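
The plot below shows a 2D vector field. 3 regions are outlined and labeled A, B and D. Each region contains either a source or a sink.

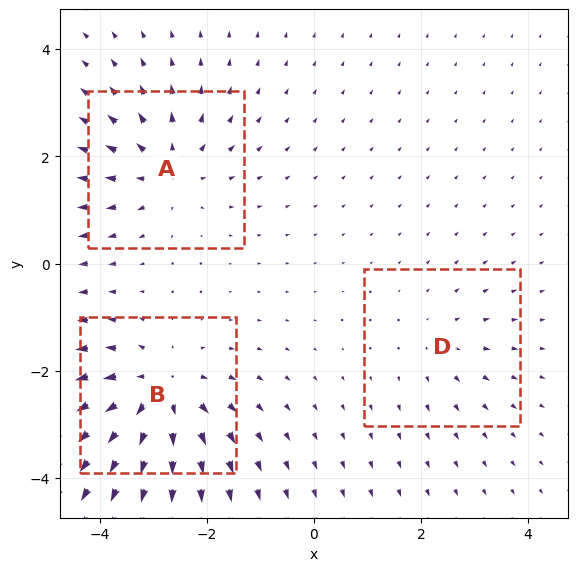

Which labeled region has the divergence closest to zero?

D

Divergence at each region's feature centre — A: about +3, B: about +5, D: about +2. Region D is closest to zero.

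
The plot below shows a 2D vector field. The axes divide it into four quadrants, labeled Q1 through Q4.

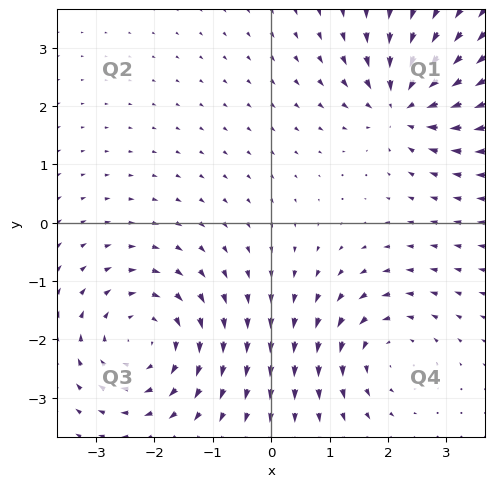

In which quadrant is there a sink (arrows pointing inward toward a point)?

The sink sits at approximately (2.3, 2.0), which lies in quadrant Q1. The divergence there is about -5, negative as expected for a sink.

Q1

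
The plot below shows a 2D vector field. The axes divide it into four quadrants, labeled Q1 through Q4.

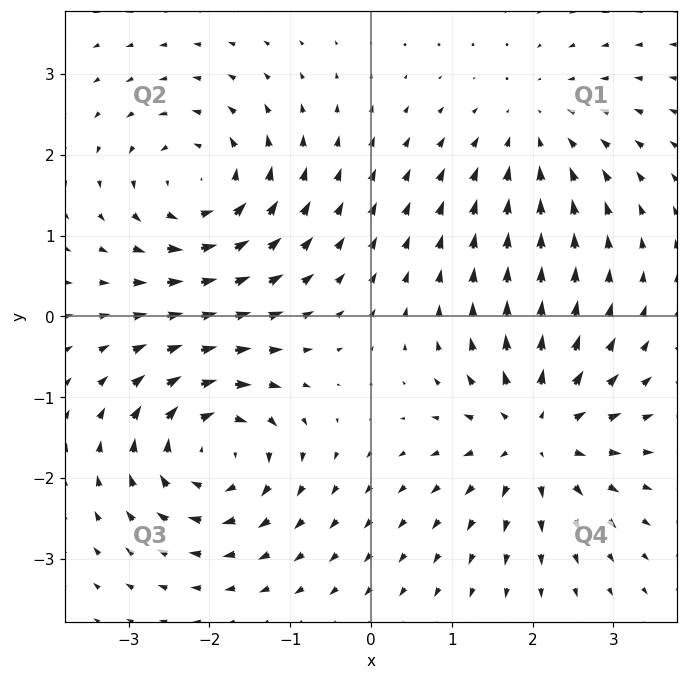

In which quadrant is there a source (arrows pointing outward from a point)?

The source sits at approximately (2.0, -1.4), which lies in quadrant Q4. The divergence there is about +6, positive as expected for a source.

Q4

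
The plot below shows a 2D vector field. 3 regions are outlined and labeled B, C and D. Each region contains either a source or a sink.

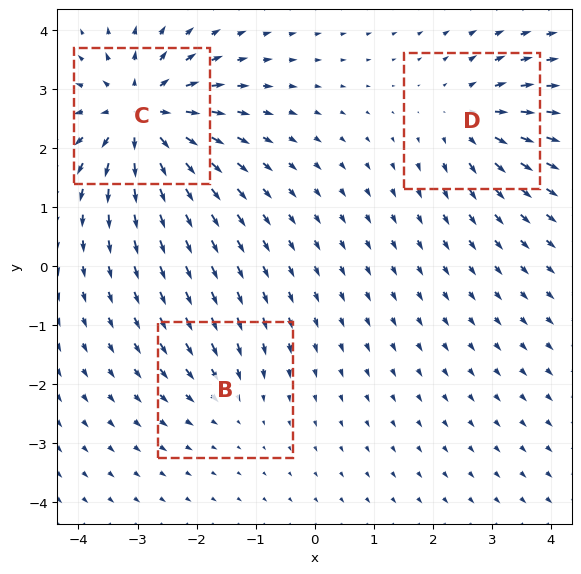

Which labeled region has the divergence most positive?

C

Divergence at each region's feature centre — B: about -2, C: about +6, D: about +4. Region C is most positive.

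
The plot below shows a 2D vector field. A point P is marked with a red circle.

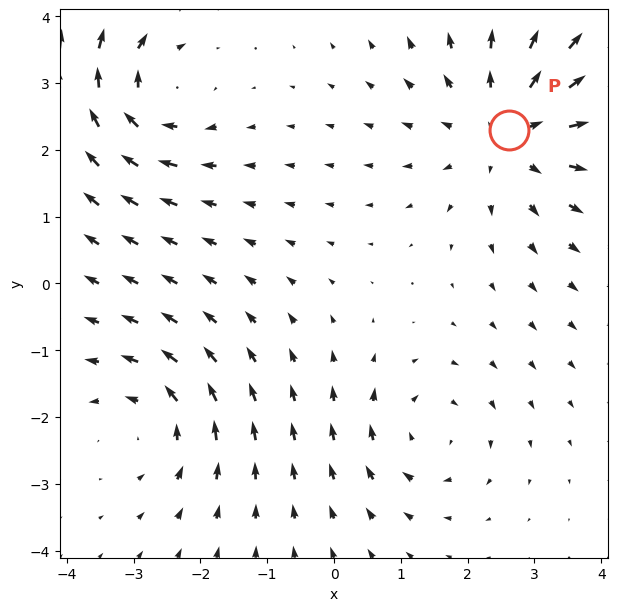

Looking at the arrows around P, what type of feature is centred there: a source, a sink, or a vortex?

source

At P (2.6, 2.3) the arrows spread outward. Divergence about +4, curl ≈0 — positive divergence with near-zero curl is a source.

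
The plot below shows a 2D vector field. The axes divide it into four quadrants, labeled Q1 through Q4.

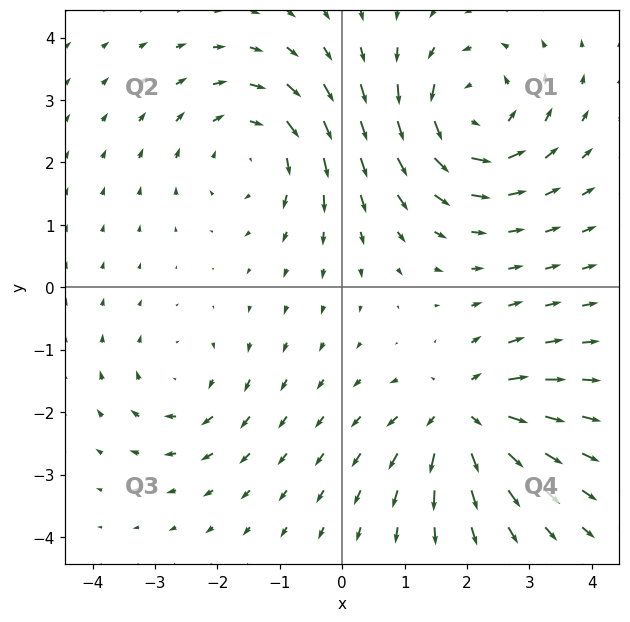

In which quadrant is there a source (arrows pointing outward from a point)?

The source sits at approximately (1.9, -2.0), which lies in quadrant Q4. The divergence there is about +6, positive as expected for a source.

Q4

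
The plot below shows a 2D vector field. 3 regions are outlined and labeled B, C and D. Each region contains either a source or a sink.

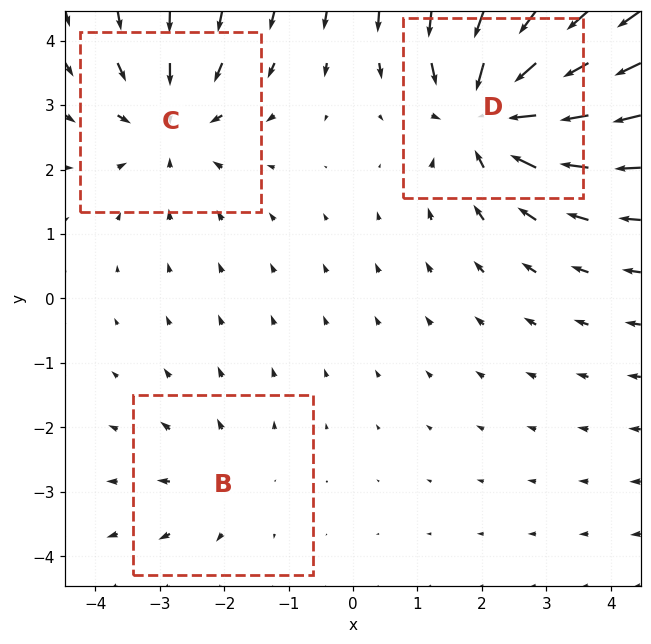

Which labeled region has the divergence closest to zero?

B

Divergence at each region's feature centre — B: about +2, C: about -3, D: about -5. Region B is closest to zero.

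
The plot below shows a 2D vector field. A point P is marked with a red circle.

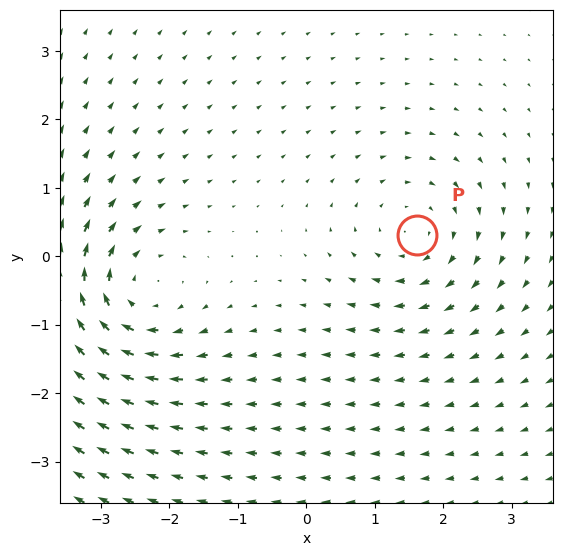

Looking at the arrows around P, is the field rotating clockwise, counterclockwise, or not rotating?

clockwise

Near P at (1.6, 0.3) the arrows circulate clockwise. The curl (z-component) there is about -2; negative curl means clockwise rotation.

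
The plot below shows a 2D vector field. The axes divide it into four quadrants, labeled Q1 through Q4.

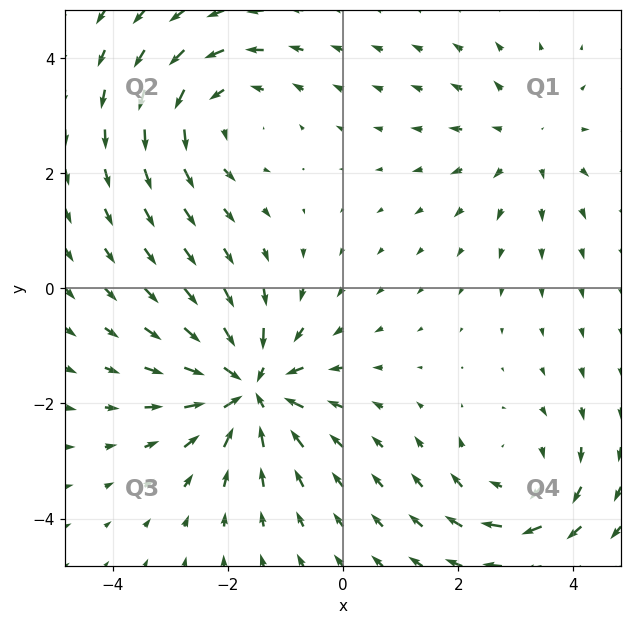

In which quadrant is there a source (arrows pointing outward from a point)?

The source sits at approximately (3.2, 2.6), which lies in quadrant Q1. The divergence there is about +2, positive as expected for a source.

Q1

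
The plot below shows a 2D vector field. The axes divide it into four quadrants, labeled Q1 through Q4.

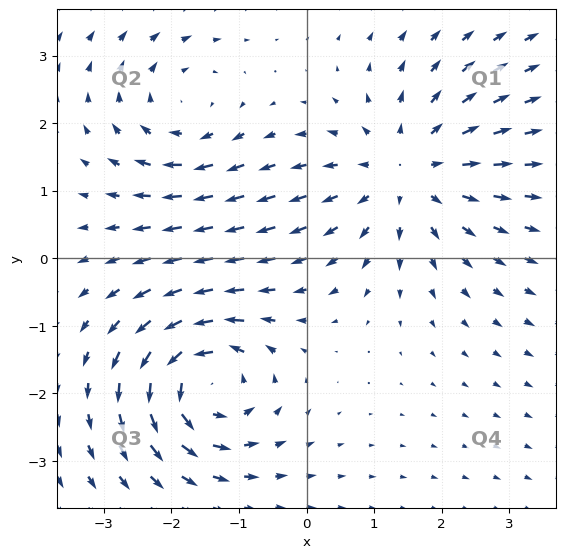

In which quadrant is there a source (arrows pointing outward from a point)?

Q1

The source sits at approximately (1.5, 1.3), which lies in quadrant Q1. The divergence there is about +4, positive as expected for a source.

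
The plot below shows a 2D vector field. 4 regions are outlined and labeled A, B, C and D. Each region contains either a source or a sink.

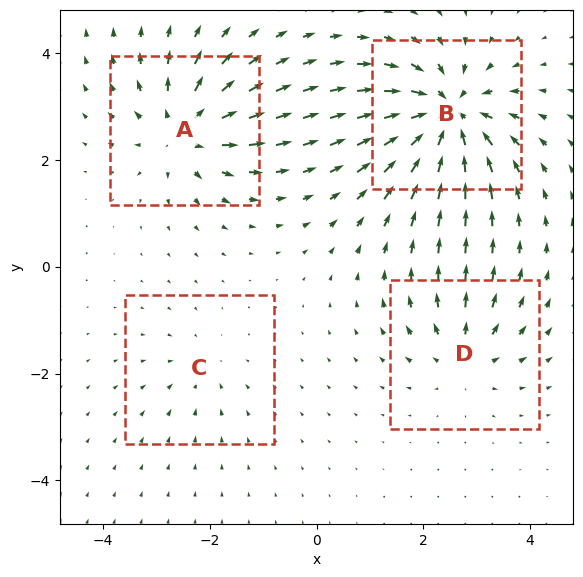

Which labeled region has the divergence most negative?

Divergence at each region's feature centre — A: about +6, B: about -9, C: about -3, D: about +4. Region B is most negative.

B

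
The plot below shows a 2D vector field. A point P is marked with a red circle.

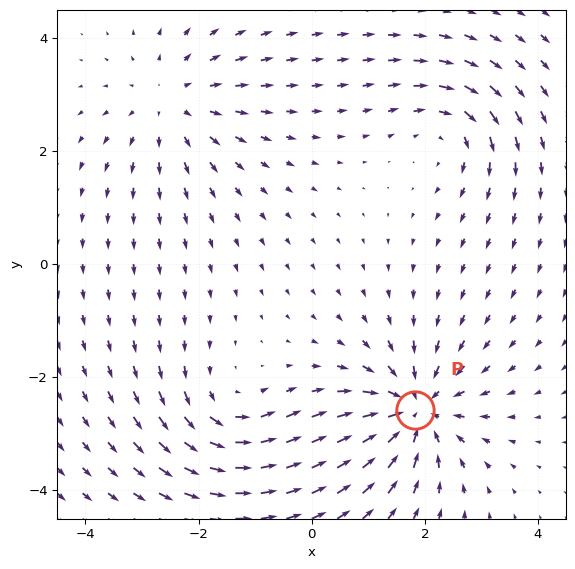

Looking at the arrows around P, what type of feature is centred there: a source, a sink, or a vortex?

At P (1.8, -2.6) the arrows converge inward. Divergence about -6, curl ≈0 — negative divergence with near-zero curl is a sink.

sink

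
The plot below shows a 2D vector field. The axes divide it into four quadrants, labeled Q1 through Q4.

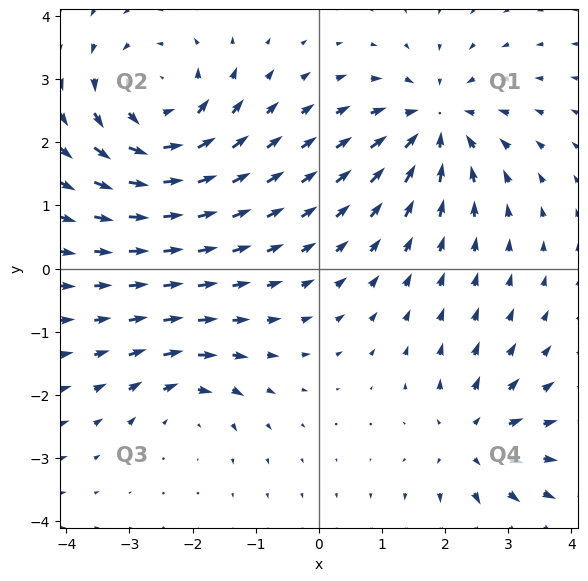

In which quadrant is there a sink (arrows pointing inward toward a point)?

Q1

The sink sits at approximately (1.9, 2.3), which lies in quadrant Q1. The divergence there is about -5, negative as expected for a sink.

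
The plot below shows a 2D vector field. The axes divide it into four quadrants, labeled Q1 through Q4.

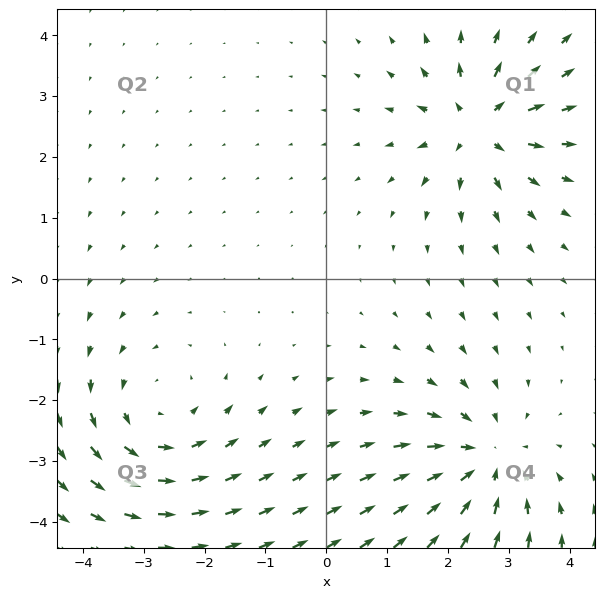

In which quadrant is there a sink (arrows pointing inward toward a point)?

The sink sits at approximately (2.6, -3.0), which lies in quadrant Q4. The divergence there is about -4, negative as expected for a sink.

Q4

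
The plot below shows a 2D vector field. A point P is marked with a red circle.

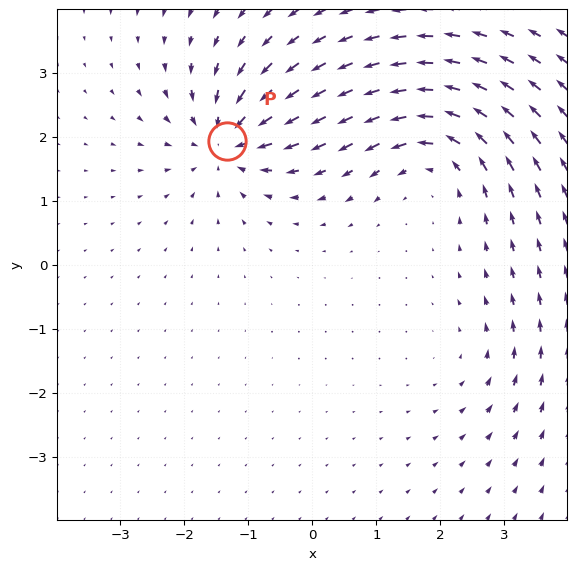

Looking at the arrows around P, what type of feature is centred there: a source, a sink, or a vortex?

At P (-1.3, 1.9) the arrows converge inward. Divergence about -6, curl ≈0 — negative divergence with near-zero curl is a sink.

sink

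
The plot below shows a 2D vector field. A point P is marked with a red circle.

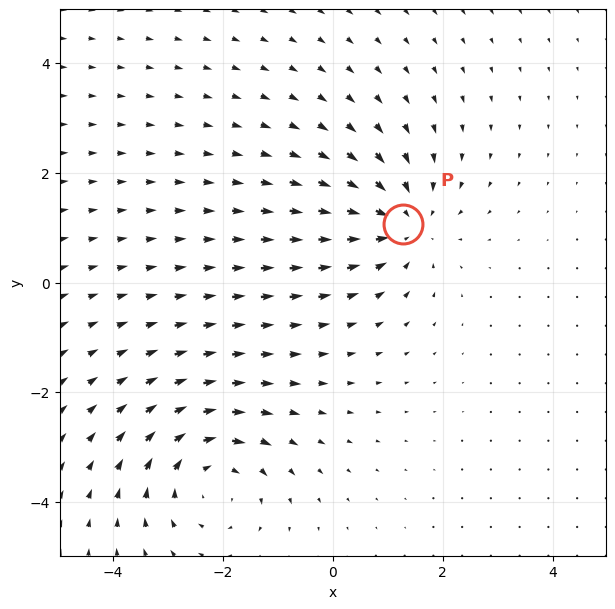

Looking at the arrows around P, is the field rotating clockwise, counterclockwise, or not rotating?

not rotating

Near P at (1.3, 1.1) the arrows show no circulation. The curl there is ≈0.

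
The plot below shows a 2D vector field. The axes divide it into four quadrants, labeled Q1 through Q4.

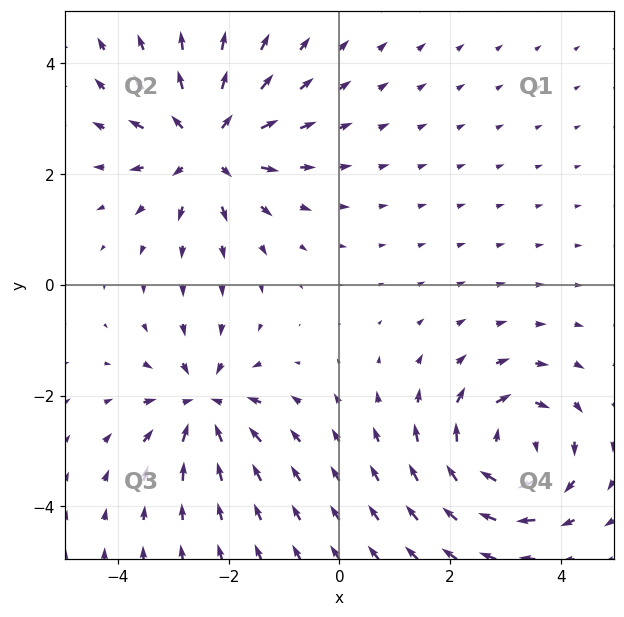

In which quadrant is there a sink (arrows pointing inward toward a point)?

Q3

The sink sits at approximately (-2.5, -2.1), which lies in quadrant Q3. The divergence there is about -5, negative as expected for a sink.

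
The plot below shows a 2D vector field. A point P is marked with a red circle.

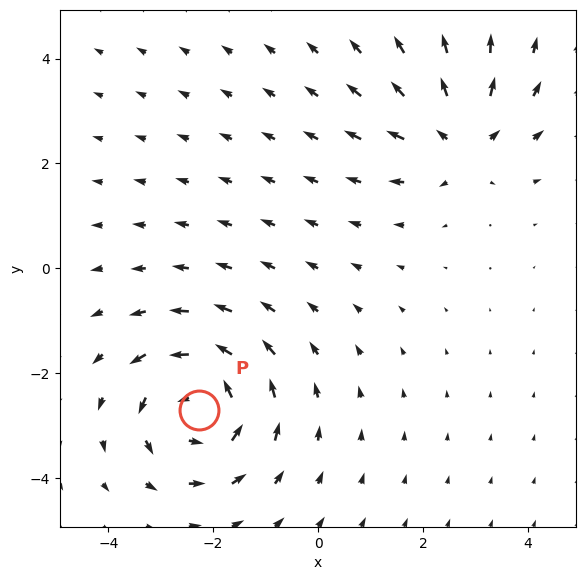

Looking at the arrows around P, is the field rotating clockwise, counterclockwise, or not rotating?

counterclockwise

Near P at (-2.3, -2.7) the arrows circulate counterclockwise. The curl (z-component) there is about +5; positive curl means counterclockwise rotation.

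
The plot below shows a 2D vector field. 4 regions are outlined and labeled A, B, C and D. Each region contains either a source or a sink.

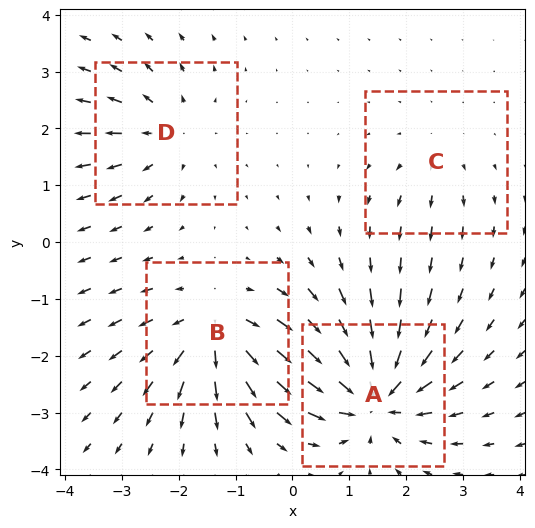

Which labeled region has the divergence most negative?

A

Divergence at each region's feature centre — A: about -7, B: about +6, C: about +2, D: about +4. Region A is most negative.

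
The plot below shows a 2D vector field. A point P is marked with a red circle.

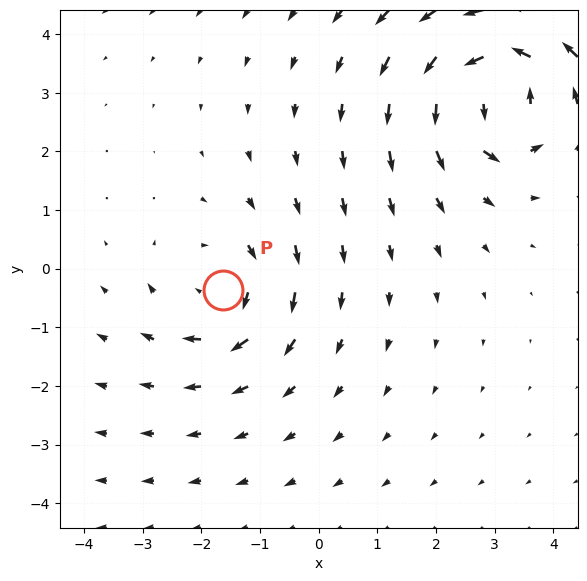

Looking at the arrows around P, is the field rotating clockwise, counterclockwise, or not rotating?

Near P at (-1.6, -0.4) the arrows circulate clockwise. The curl (z-component) there is about -3; negative curl means clockwise rotation.

clockwise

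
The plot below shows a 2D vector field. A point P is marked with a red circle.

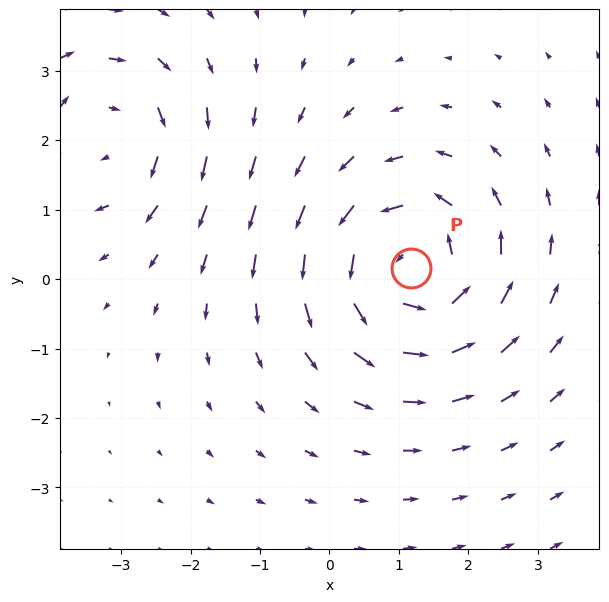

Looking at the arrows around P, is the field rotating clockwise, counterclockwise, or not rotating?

counterclockwise

Near P at (1.2, 0.2) the arrows circulate counterclockwise. The curl (z-component) there is about +4; positive curl means counterclockwise rotation.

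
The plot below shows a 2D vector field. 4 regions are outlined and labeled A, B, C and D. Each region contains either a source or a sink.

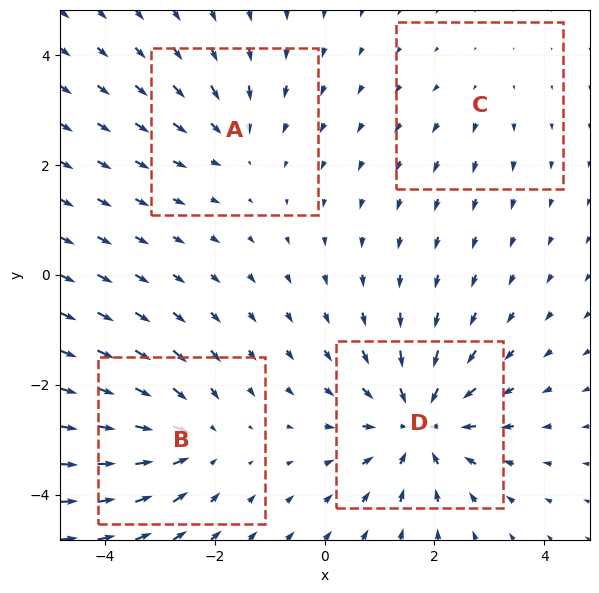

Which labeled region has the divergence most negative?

Divergence at each region's feature centre — A: about -3, B: about -4, C: about +2, D: about -6. Region D is most negative.

D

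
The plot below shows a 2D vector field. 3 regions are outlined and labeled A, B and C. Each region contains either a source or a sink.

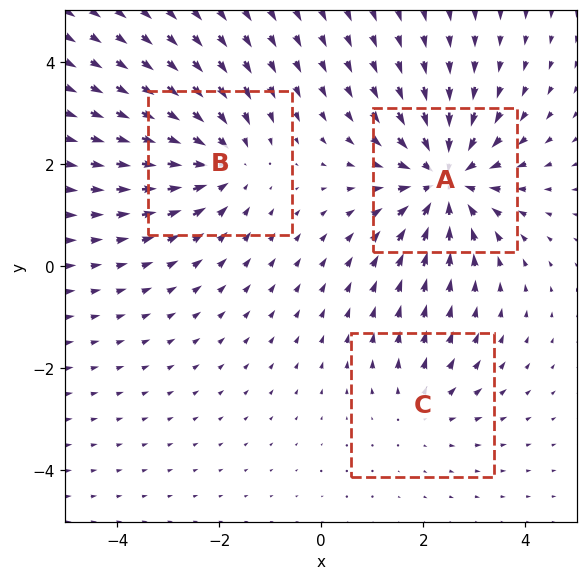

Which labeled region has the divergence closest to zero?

Divergence at each region's feature centre — A: about -4, B: about -3, C: about +2. Region C is closest to zero.

C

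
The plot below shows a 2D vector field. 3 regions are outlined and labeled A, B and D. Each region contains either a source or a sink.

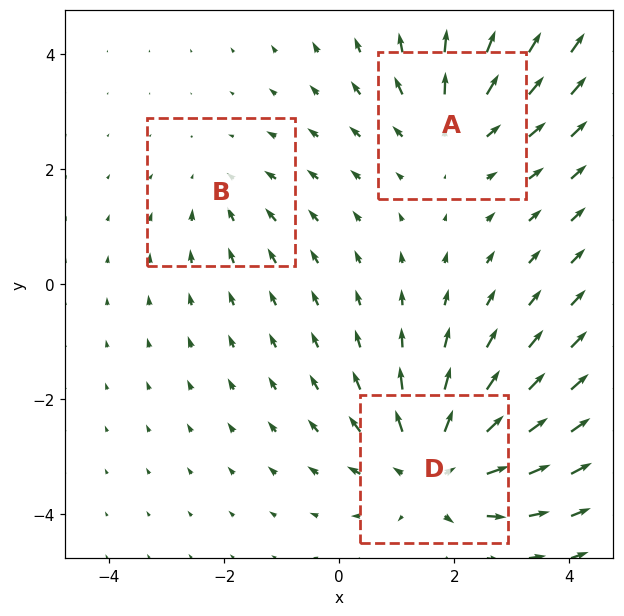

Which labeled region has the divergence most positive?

Divergence at each region's feature centre — A: about +3, B: about -2, D: about +4. Region D is most positive.

D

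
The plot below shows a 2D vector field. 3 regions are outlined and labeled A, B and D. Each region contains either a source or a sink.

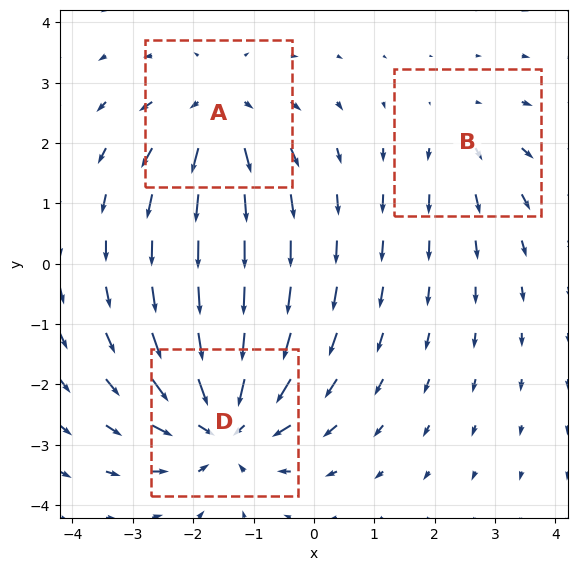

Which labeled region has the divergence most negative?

D

Divergence at each region's feature centre — A: about +3, B: about +2, D: about -5. Region D is most negative.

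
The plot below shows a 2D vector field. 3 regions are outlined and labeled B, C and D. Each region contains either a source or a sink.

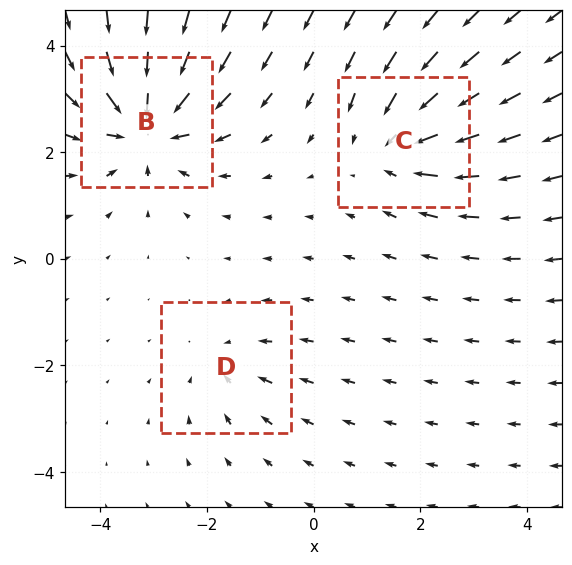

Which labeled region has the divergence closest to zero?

D

Divergence at each region's feature centre — B: about -6, C: about -4, D: about -2. Region D is closest to zero.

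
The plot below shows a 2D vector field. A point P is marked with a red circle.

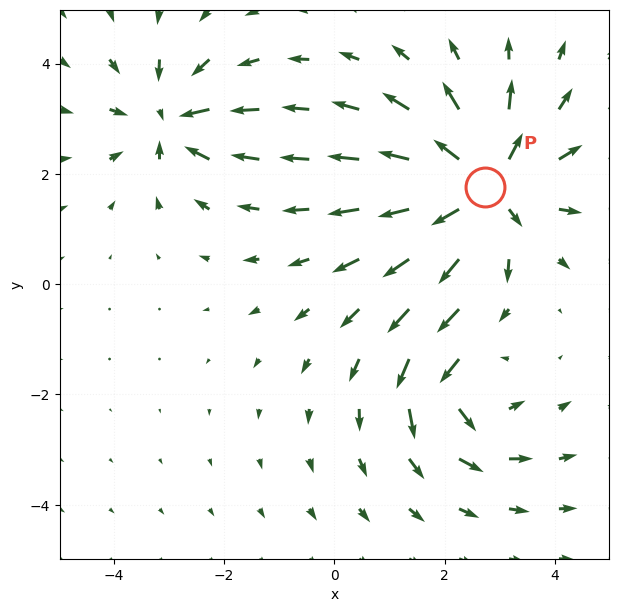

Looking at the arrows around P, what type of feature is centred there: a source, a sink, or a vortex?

source

At P (2.7, 1.8) the arrows spread outward. Divergence about +5, curl ≈0 — positive divergence with near-zero curl is a source.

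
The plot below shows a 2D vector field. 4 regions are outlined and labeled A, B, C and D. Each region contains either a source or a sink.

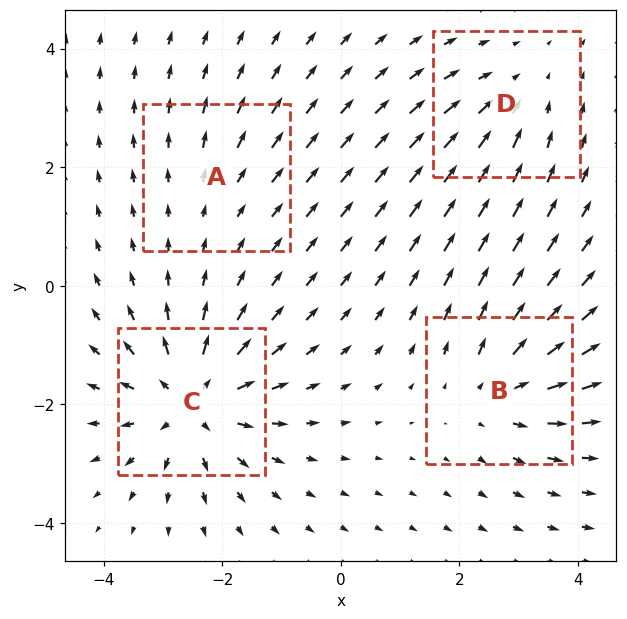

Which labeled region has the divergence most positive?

C

Divergence at each region's feature centre — A: about +2, B: about +5, C: about +7, D: about -3. Region C is most positive.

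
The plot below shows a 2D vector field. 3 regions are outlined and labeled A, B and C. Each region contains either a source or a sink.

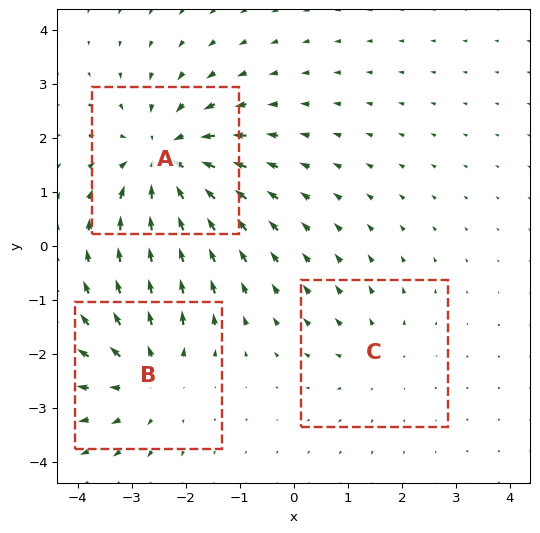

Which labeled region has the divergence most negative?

A

Divergence at each region's feature centre — A: about -4, B: about +3, C: about +2. Region A is most negative.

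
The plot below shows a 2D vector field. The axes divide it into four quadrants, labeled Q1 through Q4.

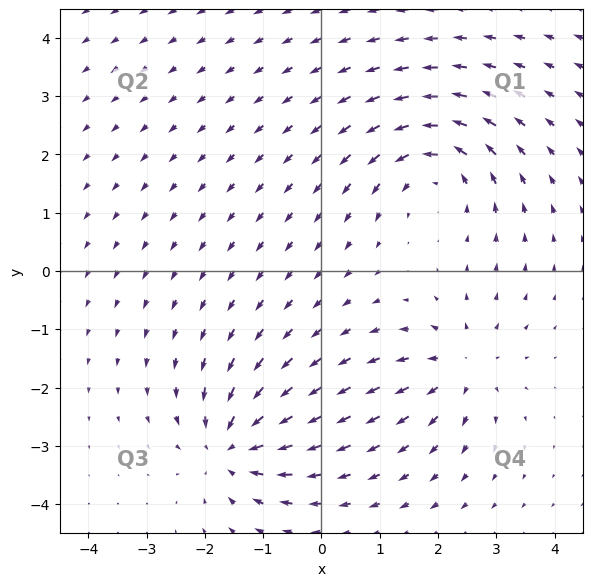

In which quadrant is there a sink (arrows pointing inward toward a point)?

Q3

The sink sits at approximately (-1.5, -3.0), which lies in quadrant Q3. The divergence there is about -4, negative as expected for a sink.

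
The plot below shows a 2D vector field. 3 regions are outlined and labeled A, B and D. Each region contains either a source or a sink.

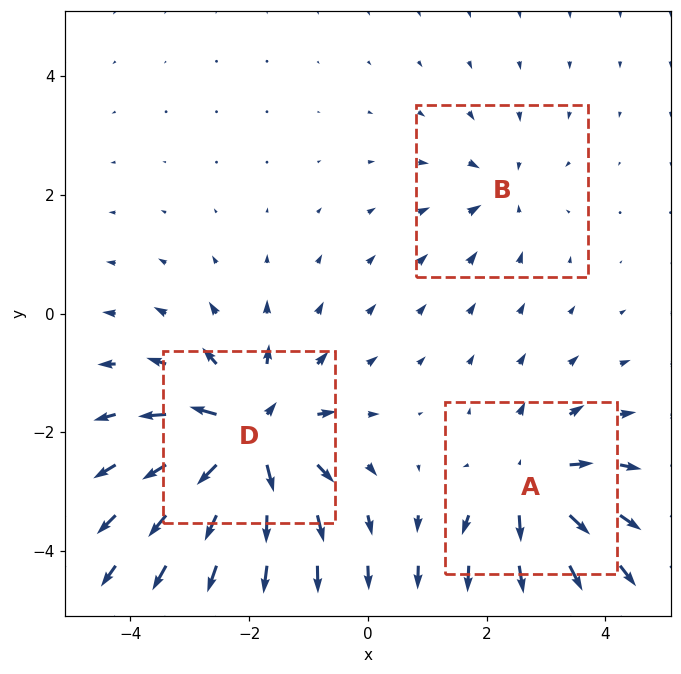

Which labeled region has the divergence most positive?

Divergence at each region's feature centre — A: about +4, B: about -2, D: about +6. Region D is most positive.

D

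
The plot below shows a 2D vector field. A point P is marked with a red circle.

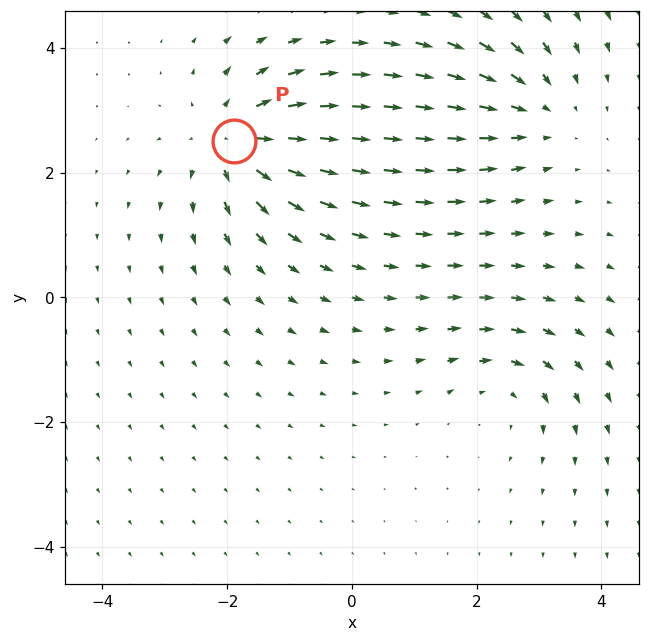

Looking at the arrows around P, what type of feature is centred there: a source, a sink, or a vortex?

At P (-1.9, 2.5) the arrows spread outward. Divergence about +5, curl ≈0 — positive divergence with near-zero curl is a source.

source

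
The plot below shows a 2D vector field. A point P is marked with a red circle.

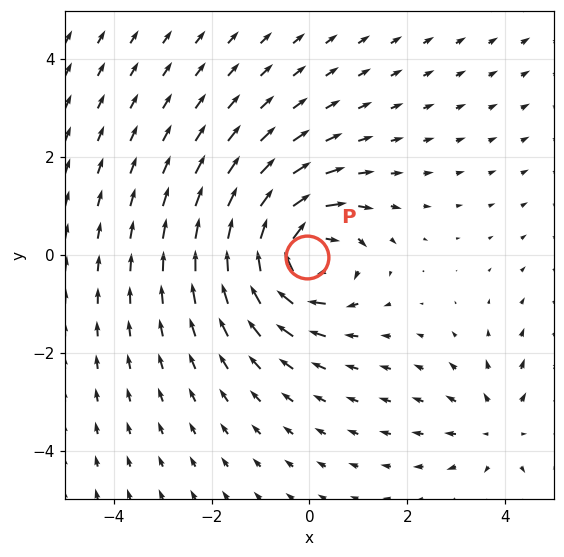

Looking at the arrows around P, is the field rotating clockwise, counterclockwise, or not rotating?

Near P at (-0.0, -0.0) the arrows circulate clockwise. The curl (z-component) there is about -5; negative curl means clockwise rotation.

clockwise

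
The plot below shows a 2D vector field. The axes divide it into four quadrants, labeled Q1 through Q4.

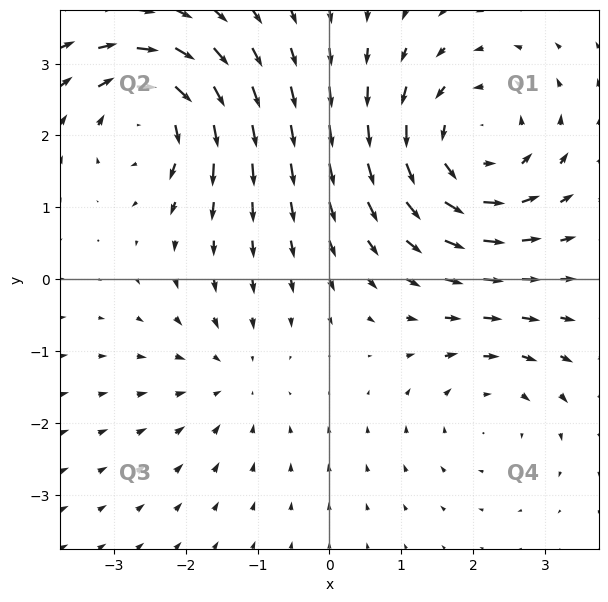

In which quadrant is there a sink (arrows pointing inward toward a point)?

The sink sits at approximately (-1.3, -1.3), which lies in quadrant Q3. The divergence there is about -2, negative as expected for a sink.

Q3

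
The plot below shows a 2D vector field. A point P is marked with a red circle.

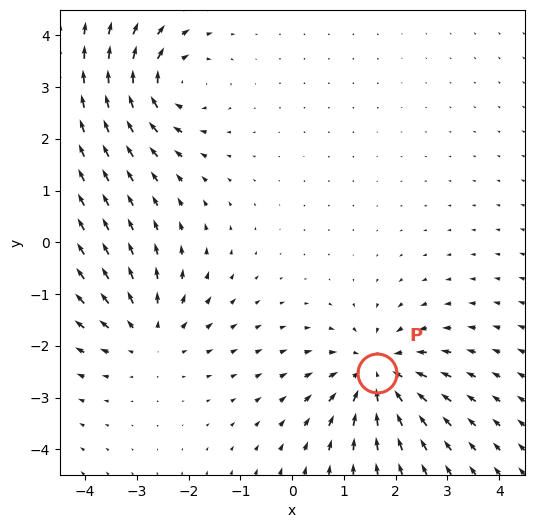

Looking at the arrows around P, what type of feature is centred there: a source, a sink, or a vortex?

sink

At P (1.6, -2.5) the arrows converge inward. Divergence about -4, curl ≈0 — negative divergence with near-zero curl is a sink.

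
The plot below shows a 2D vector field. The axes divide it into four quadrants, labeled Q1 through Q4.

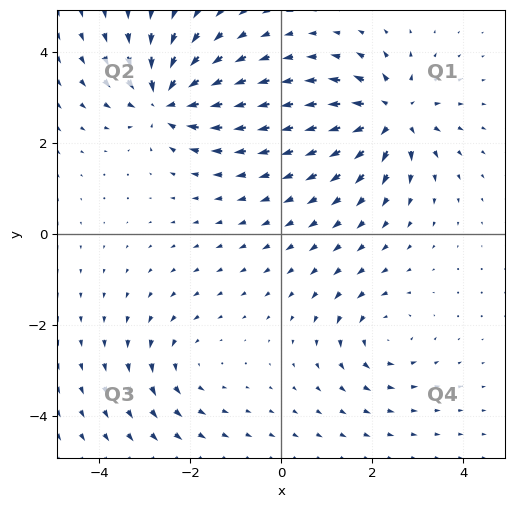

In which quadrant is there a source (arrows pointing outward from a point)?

The source sits at approximately (2.4, 2.6), which lies in quadrant Q1. The divergence there is about +6, positive as expected for a source.

Q1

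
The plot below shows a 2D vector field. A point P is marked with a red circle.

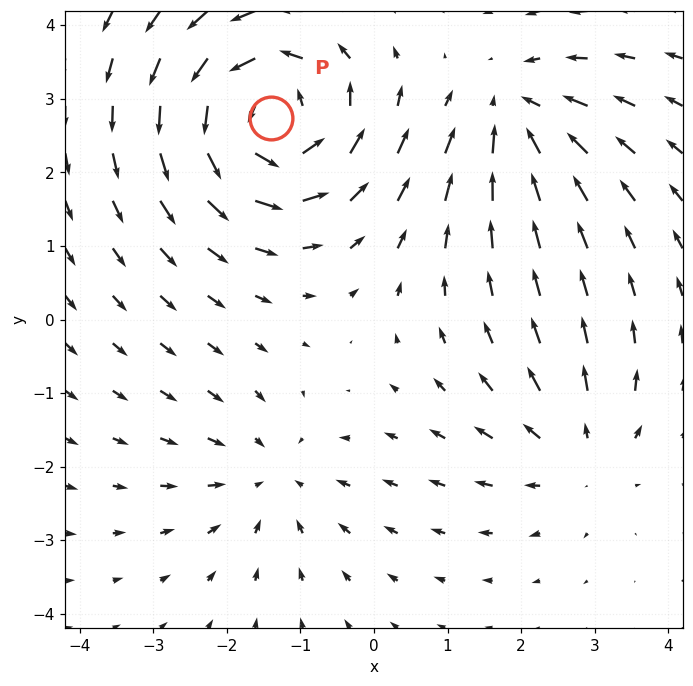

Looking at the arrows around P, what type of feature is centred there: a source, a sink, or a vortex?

vortex

At P (-1.4, 2.7) the arrows circulate counterclockwise. Divergence ≈0, curl about +5 — near-zero divergence with nonzero curl is a vortex.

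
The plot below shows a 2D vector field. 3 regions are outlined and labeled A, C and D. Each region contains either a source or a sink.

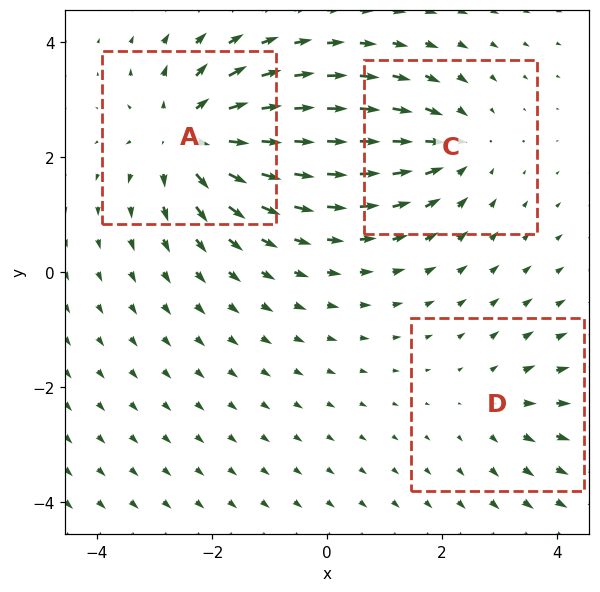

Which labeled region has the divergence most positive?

Divergence at each region's feature centre — A: about +5, C: about -3, D: about +2. Region A is most positive.

A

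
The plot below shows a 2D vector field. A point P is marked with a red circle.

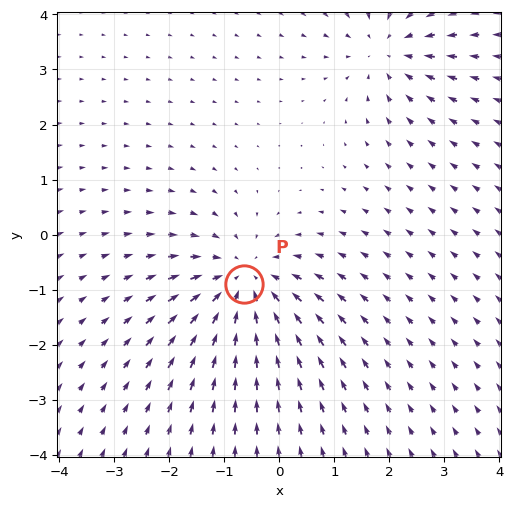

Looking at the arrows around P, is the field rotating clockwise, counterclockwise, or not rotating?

Near P at (-0.6, -0.9) the arrows show no circulation. The curl there is ≈0.

not rotating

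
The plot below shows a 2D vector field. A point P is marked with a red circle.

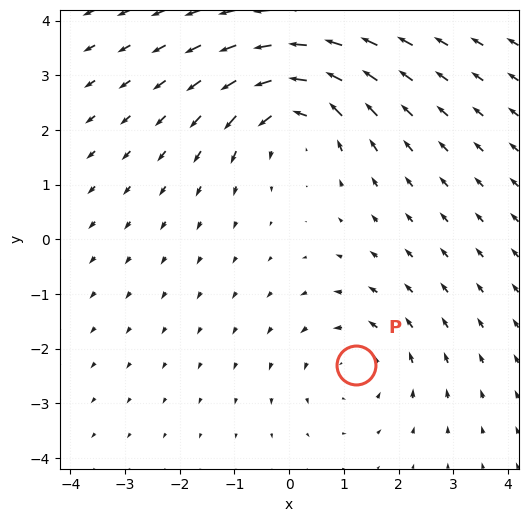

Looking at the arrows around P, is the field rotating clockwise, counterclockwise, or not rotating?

counterclockwise

Near P at (1.2, -2.3) the arrows circulate counterclockwise. The curl (z-component) there is about +2; positive curl means counterclockwise rotation.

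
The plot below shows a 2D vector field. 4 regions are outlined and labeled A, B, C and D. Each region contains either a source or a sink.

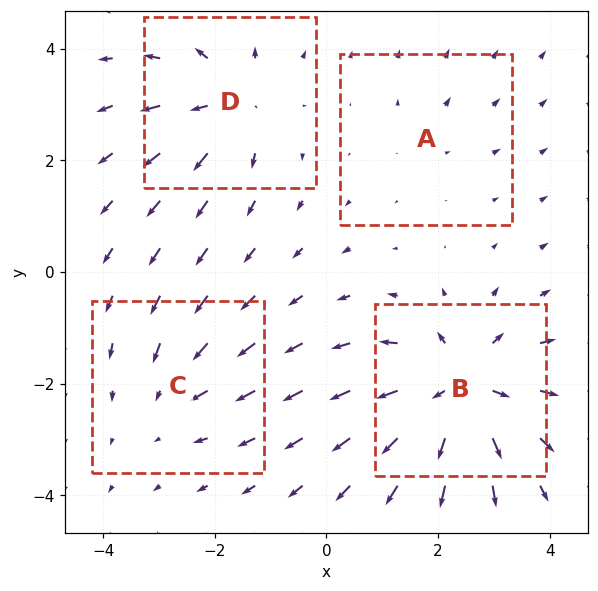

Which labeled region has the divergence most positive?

Divergence at each region's feature centre — A: about +2, B: about +7, C: about -3, D: about +5. Region B is most positive.

B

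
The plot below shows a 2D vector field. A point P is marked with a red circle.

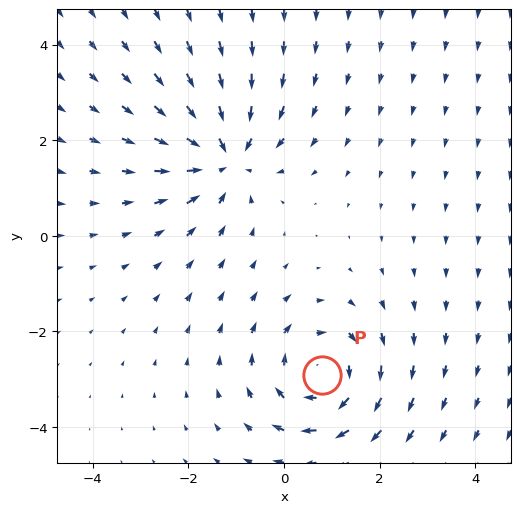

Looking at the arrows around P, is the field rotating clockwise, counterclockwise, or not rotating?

clockwise

Near P at (0.8, -2.9) the arrows circulate clockwise. The curl (z-component) there is about -4; negative curl means clockwise rotation.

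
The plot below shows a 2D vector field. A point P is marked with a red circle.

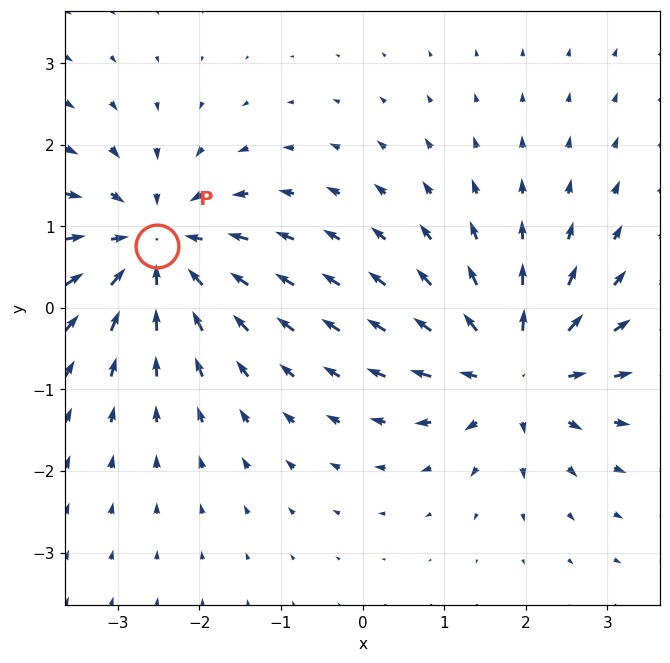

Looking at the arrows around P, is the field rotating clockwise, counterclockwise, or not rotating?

not rotating

Near P at (-2.5, 0.8) the arrows show no circulation. The curl there is ≈0.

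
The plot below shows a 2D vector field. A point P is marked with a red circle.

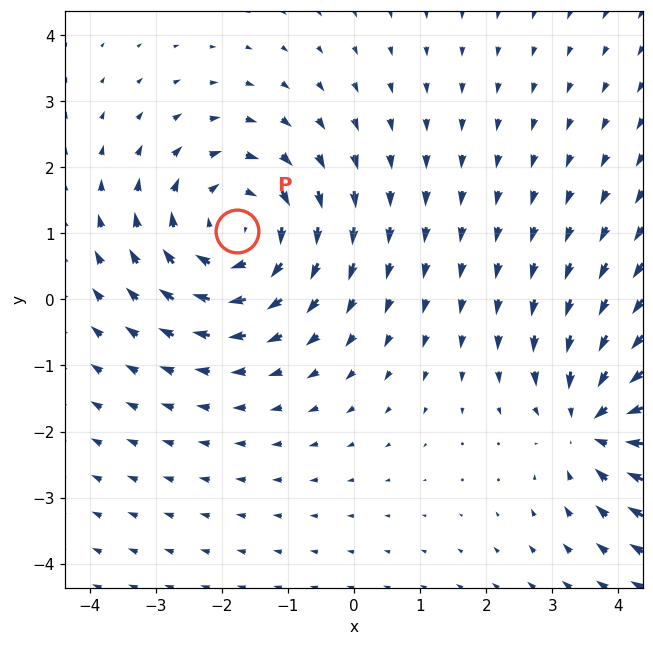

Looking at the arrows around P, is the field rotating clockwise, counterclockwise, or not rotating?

clockwise

Near P at (-1.8, 1.0) the arrows circulate clockwise. The curl (z-component) there is about -4; negative curl means clockwise rotation.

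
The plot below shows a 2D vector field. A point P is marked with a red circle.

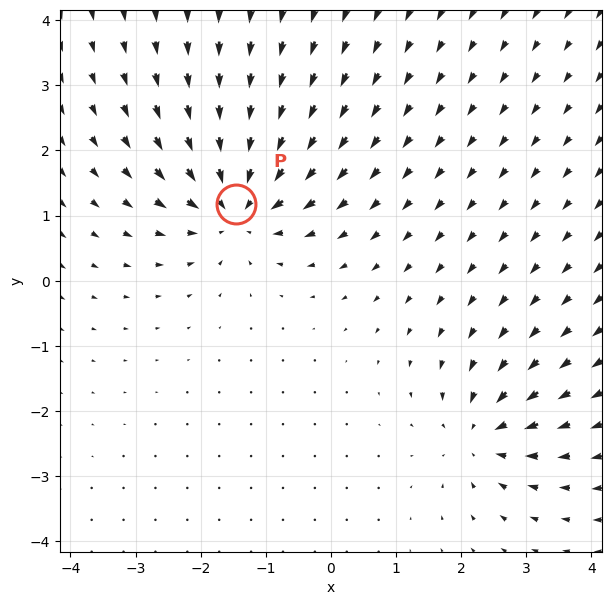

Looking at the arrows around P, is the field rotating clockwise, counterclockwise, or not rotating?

Near P at (-1.5, 1.2) the arrows show no circulation. The curl there is ≈0.

not rotating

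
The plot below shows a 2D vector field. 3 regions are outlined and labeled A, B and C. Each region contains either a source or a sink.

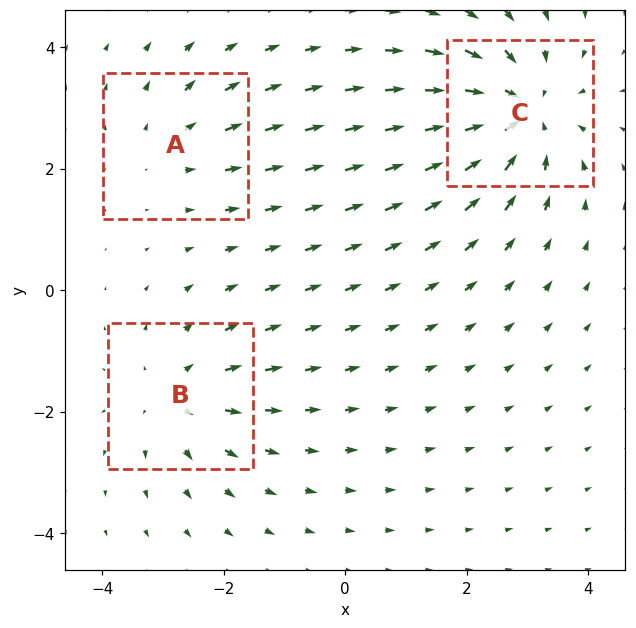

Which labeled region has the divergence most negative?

Divergence at each region's feature centre — A: about +2, B: about +3, C: about -4. Region C is most negative.

C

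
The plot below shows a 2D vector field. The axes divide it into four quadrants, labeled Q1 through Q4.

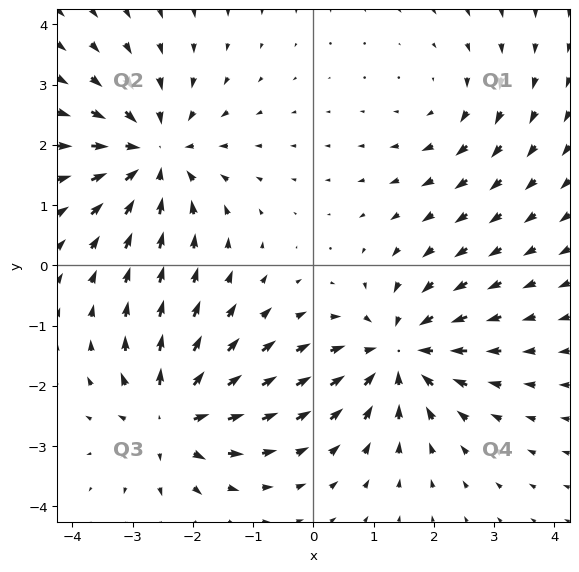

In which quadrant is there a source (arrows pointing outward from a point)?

The source sits at approximately (-2.4, -2.5), which lies in quadrant Q3. The divergence there is about +5, positive as expected for a source.

Q3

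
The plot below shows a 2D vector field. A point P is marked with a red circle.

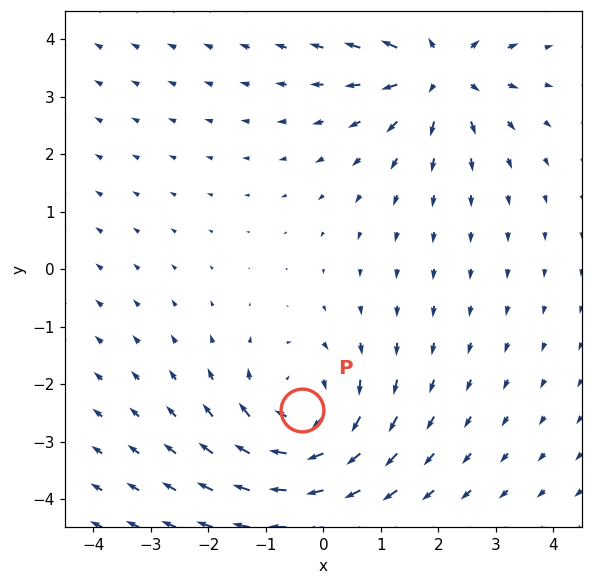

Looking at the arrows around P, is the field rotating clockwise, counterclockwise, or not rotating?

Near P at (-0.4, -2.4) the arrows circulate clockwise. The curl (z-component) there is about -5; negative curl means clockwise rotation.

clockwise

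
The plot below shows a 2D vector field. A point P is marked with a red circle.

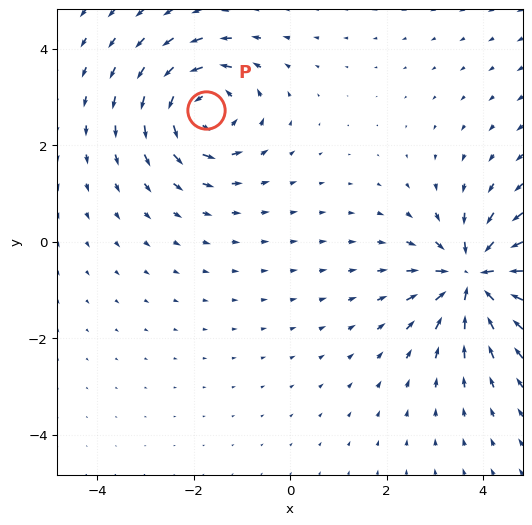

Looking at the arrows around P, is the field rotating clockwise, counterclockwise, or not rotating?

counterclockwise

Near P at (-1.7, 2.7) the arrows circulate counterclockwise. The curl (z-component) there is about +4; positive curl means counterclockwise rotation.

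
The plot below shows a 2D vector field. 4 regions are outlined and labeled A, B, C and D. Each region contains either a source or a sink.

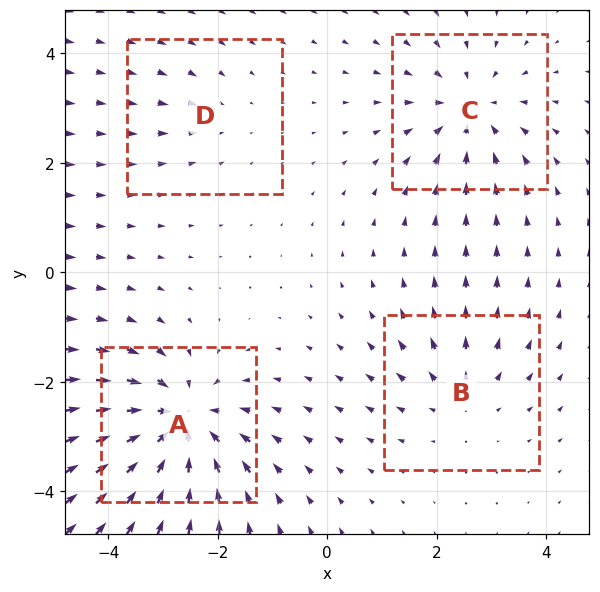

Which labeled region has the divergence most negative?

Divergence at each region's feature centre — A: about -7, B: about +3, C: about -4, D: about -2. Region A is most negative.

A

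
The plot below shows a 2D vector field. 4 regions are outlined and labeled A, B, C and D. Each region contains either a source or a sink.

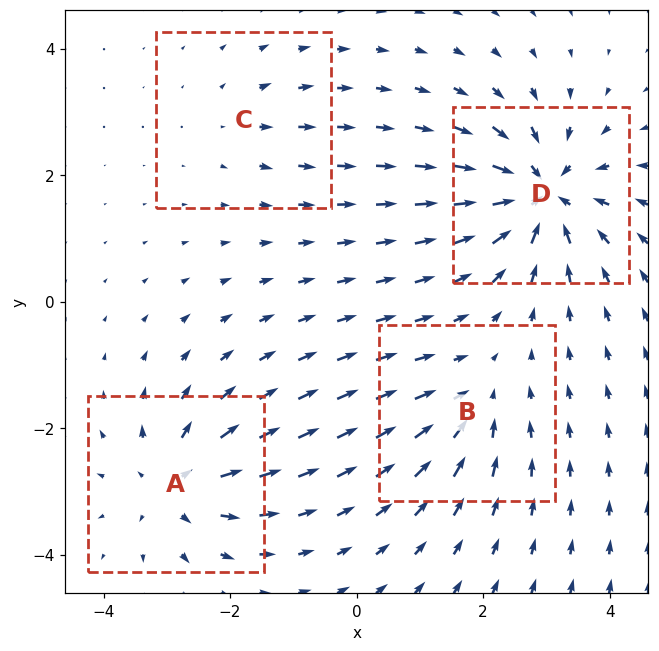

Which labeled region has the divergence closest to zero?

C

Divergence at each region's feature centre — A: about +6, B: about -4, C: about +3, D: about -9. Region C is closest to zero.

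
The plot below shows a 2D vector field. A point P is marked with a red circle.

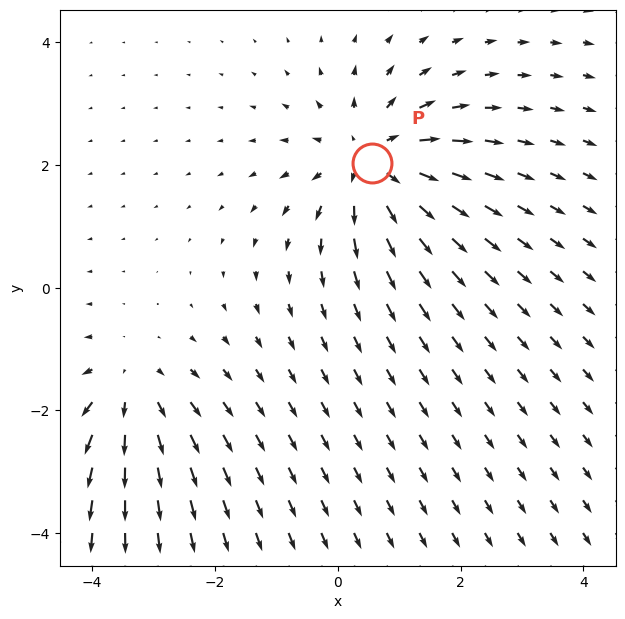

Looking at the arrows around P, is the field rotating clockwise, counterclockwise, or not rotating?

not rotating

Near P at (0.6, 2.0) the arrows show no circulation. The curl there is ≈0.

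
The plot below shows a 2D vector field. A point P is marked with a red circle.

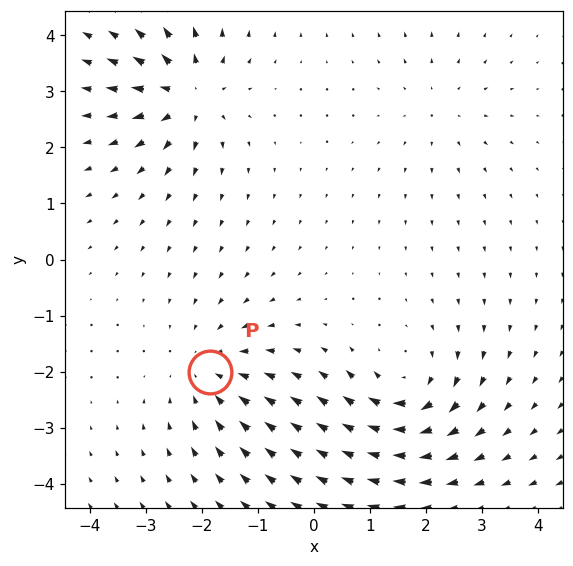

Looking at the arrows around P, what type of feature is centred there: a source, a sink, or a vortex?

At P (-1.9, -2.0) the arrows converge inward. Divergence about -3, curl ≈0 — negative divergence with near-zero curl is a sink.

sink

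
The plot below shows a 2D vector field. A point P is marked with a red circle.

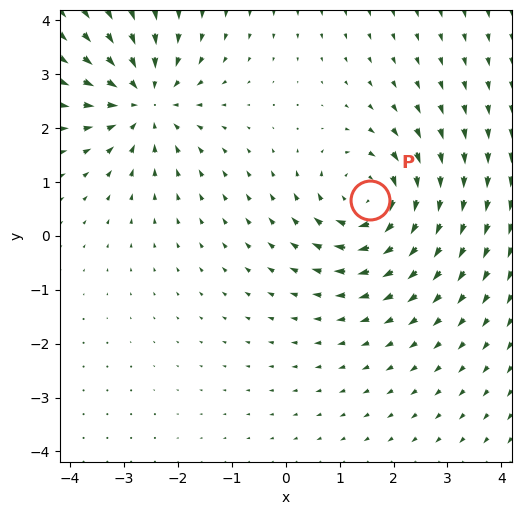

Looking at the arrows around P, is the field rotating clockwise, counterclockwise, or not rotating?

Near P at (1.6, 0.7) the arrows circulate clockwise. The curl (z-component) there is about -5; negative curl means clockwise rotation.

clockwise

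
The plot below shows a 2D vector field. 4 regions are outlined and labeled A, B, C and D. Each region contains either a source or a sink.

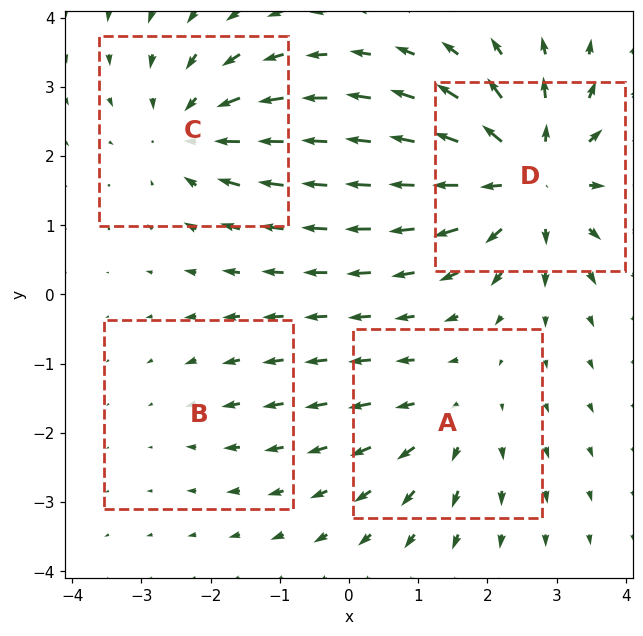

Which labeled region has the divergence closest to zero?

B

Divergence at each region's feature centre — A: about +3, B: about -2, C: about -4, D: about +7. Region B is closest to zero.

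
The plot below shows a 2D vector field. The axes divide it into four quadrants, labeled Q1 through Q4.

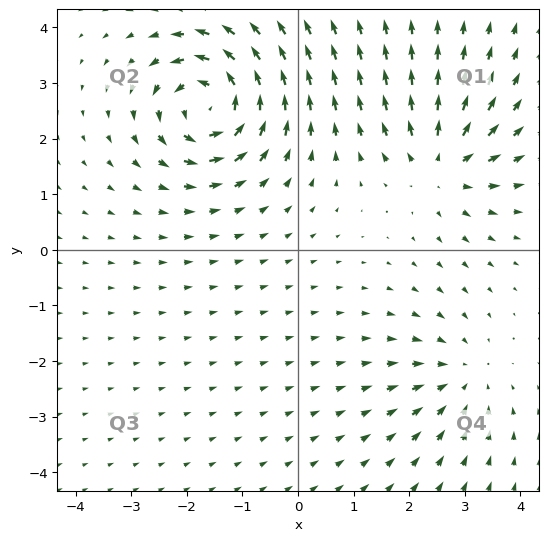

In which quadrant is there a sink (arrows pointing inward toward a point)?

Q4

The sink sits at approximately (2.9, -2.3), which lies in quadrant Q4. The divergence there is about -3, negative as expected for a sink.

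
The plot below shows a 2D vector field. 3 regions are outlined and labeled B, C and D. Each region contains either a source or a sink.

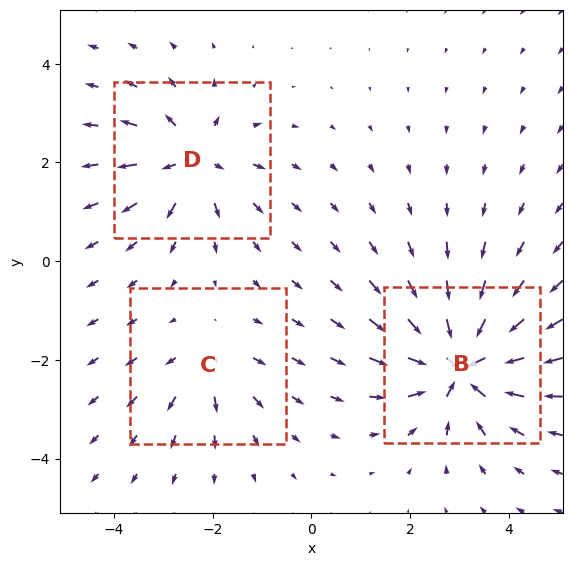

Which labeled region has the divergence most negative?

Divergence at each region's feature centre — B: about -6, C: about +3, D: about +4. Region B is most negative.

B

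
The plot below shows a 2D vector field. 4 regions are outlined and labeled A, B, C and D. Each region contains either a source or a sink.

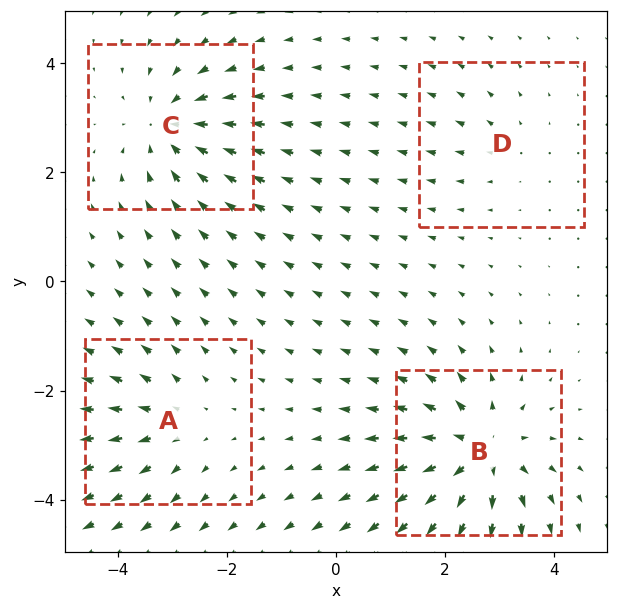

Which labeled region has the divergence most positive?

B

Divergence at each region's feature centre — A: about +4, B: about +7, C: about -5, D: about +2. Region B is most positive.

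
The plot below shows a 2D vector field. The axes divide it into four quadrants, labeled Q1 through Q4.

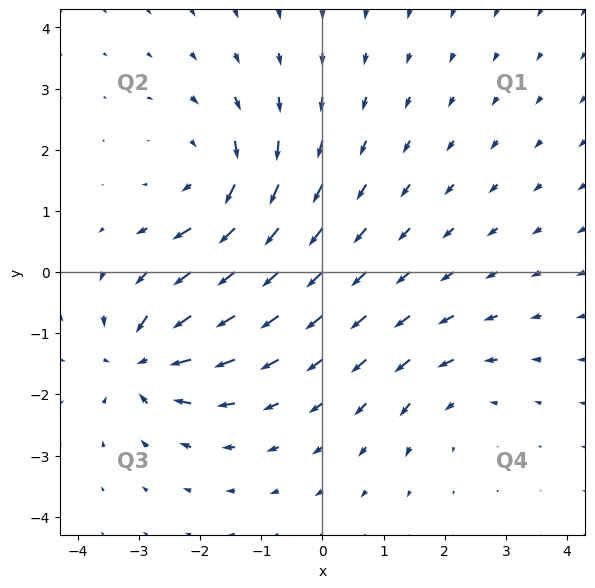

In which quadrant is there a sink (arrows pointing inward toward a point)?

Q3

The sink sits at approximately (-2.9, -1.5), which lies in quadrant Q3. The divergence there is about -7, negative as expected for a sink.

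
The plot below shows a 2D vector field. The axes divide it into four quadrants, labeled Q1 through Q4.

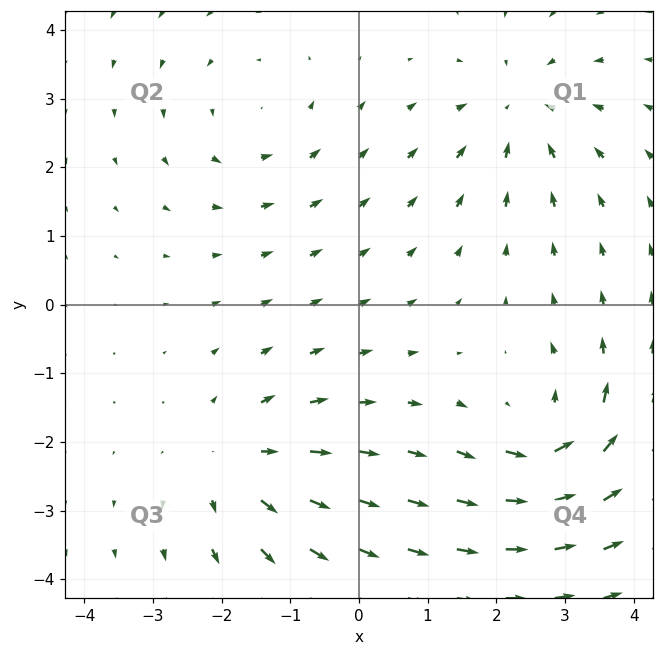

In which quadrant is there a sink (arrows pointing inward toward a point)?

Q1

The sink sits at approximately (2.4, 2.8), which lies in quadrant Q1. The divergence there is about -5, negative as expected for a sink.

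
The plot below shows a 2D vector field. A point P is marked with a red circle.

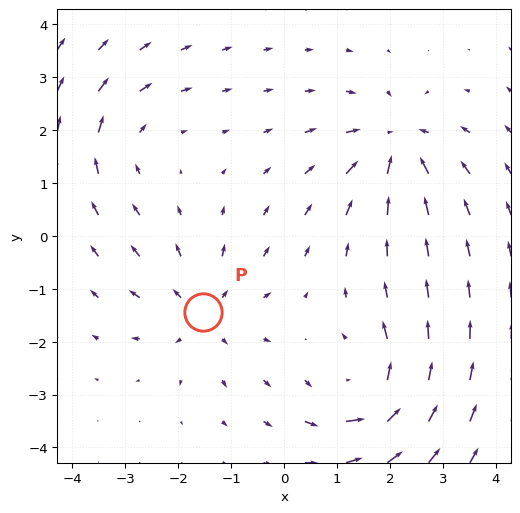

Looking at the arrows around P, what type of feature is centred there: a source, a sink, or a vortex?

At P (-1.5, -1.4) the arrows spread outward. Divergence about +3, curl ≈0 — positive divergence with near-zero curl is a source.

source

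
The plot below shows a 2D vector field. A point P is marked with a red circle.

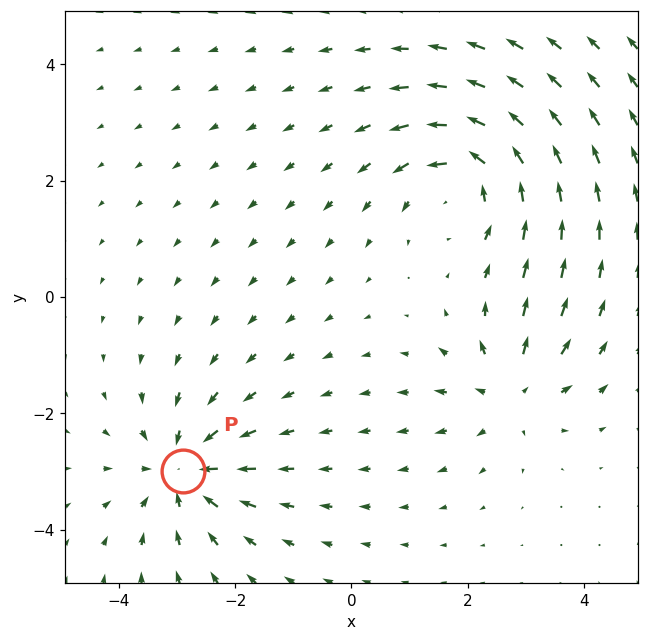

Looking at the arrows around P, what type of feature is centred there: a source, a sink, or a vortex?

At P (-2.9, -3.0) the arrows converge inward. Divergence about -4, curl ≈0 — negative divergence with near-zero curl is a sink.

sink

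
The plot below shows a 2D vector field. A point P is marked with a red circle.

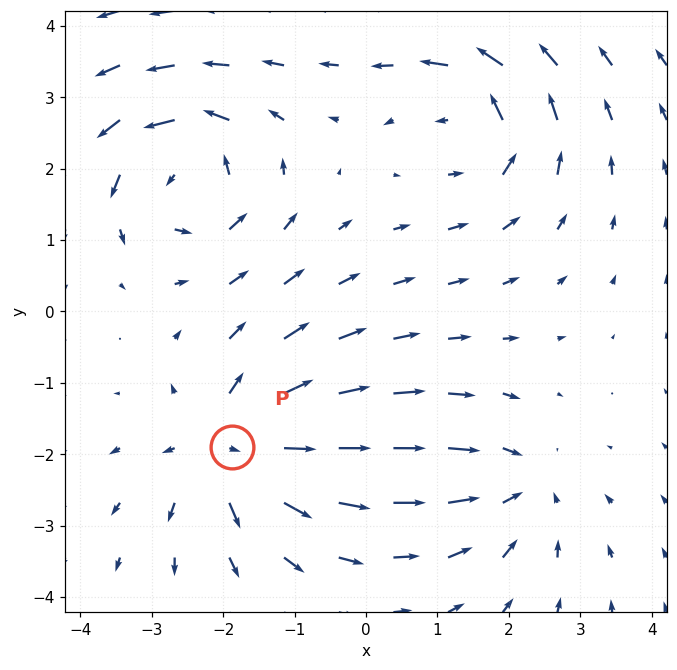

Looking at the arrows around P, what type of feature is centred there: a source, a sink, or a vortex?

At P (-1.9, -1.9) the arrows spread outward. Divergence about +5, curl ≈0 — positive divergence with near-zero curl is a source.

source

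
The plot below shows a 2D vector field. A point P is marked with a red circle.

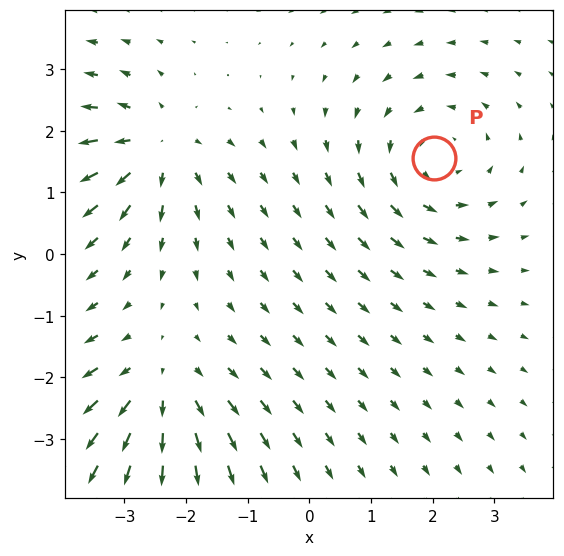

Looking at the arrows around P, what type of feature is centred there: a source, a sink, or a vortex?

vortex

At P (2.0, 1.6) the arrows circulate counterclockwise. Divergence ≈0, curl about +3 — near-zero divergence with nonzero curl is a vortex.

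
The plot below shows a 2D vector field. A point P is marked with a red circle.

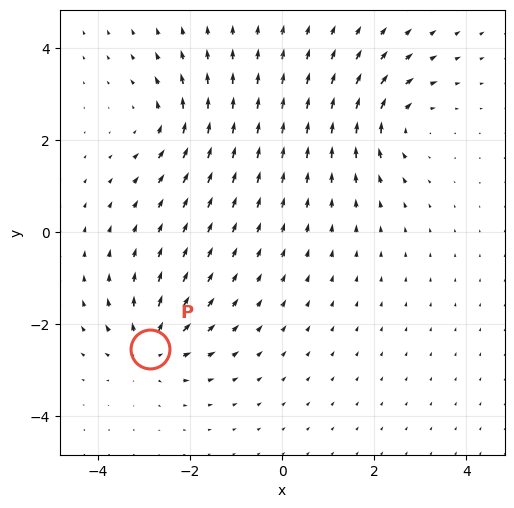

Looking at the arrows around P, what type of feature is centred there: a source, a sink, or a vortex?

source

At P (-2.9, -2.5) the arrows spread outward. Divergence about +5, curl ≈0 — positive divergence with near-zero curl is a source.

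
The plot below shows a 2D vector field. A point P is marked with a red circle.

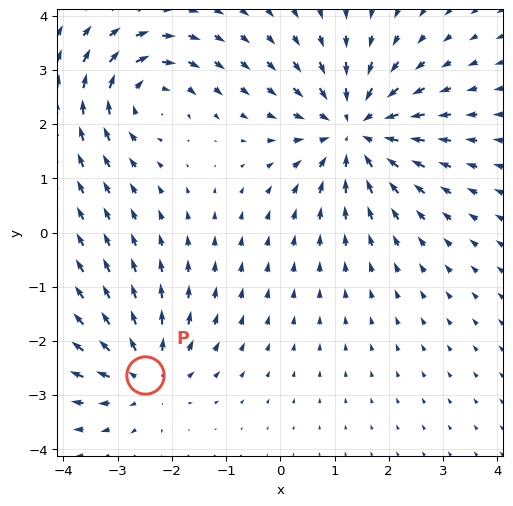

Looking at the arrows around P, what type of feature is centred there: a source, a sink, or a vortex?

At P (-2.5, -2.6) the arrows spread outward. Divergence about +4, curl ≈0 — positive divergence with near-zero curl is a source.

source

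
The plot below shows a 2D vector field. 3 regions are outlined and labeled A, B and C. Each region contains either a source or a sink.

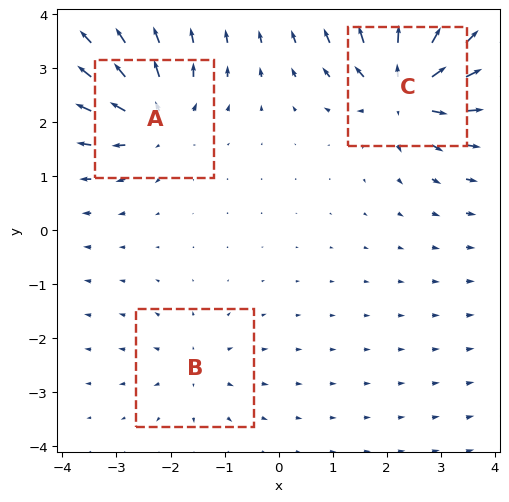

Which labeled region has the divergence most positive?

C

Divergence at each region's feature centre — A: about +4, B: about +2, C: about +6. Region C is most positive.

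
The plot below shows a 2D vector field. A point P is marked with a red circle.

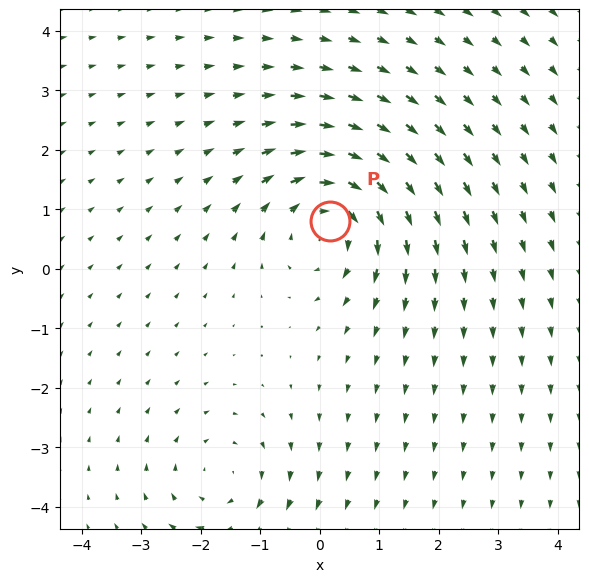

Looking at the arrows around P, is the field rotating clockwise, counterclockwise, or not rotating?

clockwise

Near P at (0.2, 0.8) the arrows circulate clockwise. The curl (z-component) there is about -4; negative curl means clockwise rotation.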